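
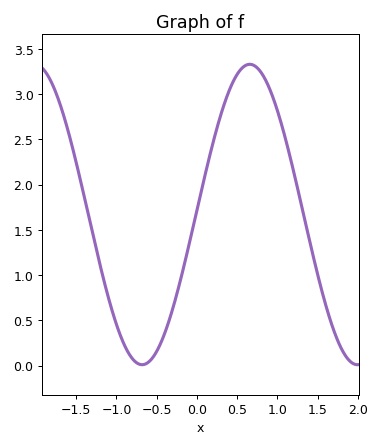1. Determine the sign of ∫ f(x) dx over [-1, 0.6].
positive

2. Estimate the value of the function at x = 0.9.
3.05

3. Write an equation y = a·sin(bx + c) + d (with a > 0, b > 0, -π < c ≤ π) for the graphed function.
y = 1.66sin(2.4x + 0.03) + 1.67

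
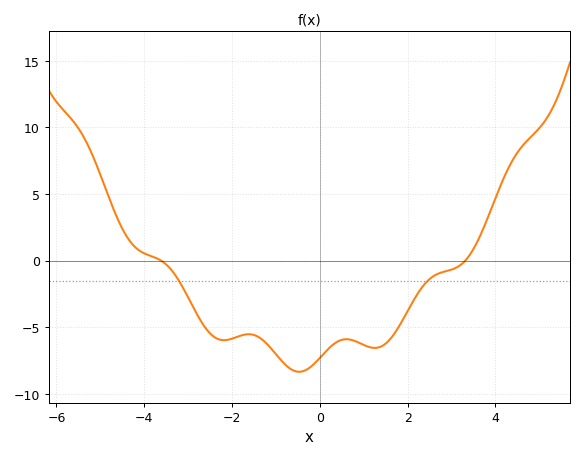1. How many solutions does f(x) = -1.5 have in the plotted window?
2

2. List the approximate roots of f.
-3.62, 3.31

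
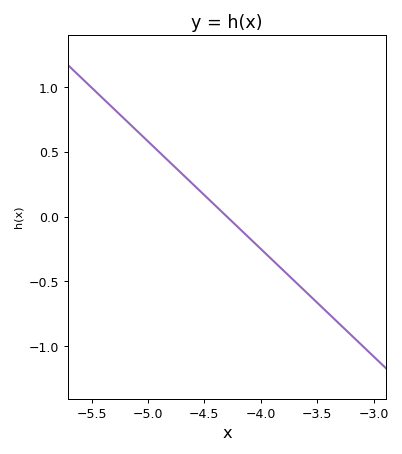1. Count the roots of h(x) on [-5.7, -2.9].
1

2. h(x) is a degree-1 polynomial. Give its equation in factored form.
y = -0.83(x + 4.3)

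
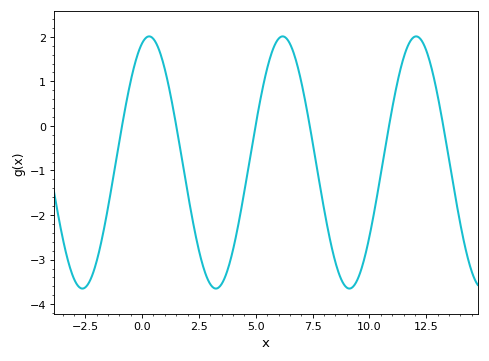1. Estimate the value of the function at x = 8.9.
-3.6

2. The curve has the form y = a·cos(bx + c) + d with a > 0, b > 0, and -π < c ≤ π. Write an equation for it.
y = 2.83cos(1.1x - 0.33) - 0.82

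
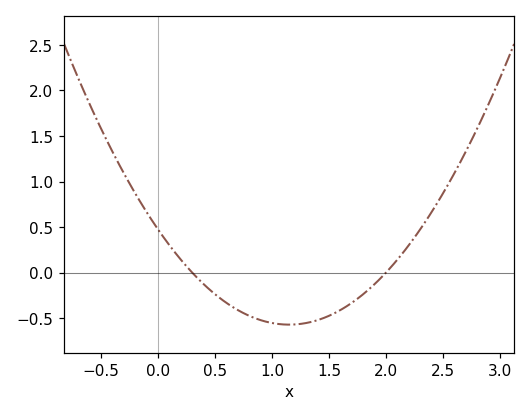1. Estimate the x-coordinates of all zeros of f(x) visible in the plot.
0.3, 2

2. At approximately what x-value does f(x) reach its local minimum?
1.1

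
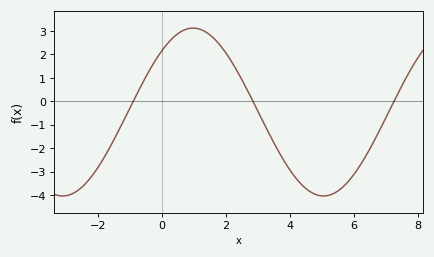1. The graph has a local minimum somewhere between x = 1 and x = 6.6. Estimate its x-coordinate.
5.05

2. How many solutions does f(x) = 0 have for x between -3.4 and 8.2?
3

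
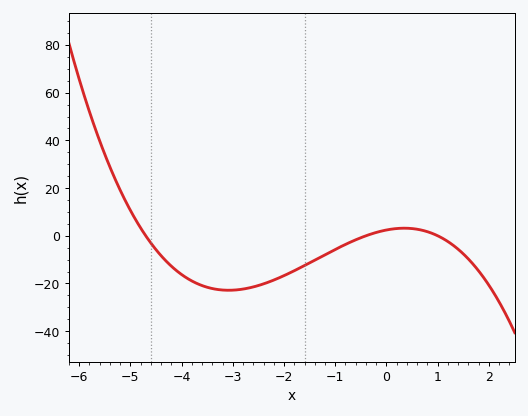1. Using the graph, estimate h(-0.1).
2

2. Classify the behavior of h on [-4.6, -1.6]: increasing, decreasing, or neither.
neither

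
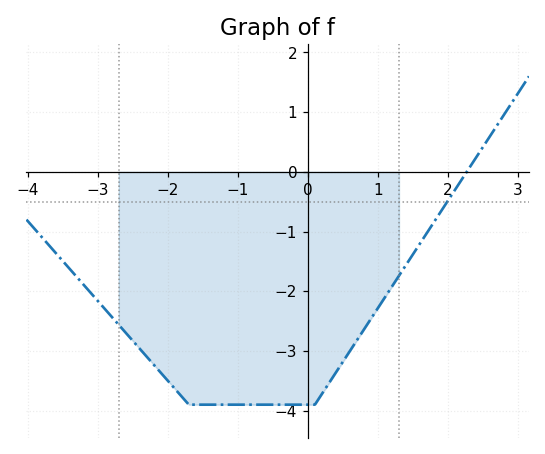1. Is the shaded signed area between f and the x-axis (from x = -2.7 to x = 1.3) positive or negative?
negative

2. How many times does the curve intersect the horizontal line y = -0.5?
1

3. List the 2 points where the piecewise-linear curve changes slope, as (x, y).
(-1.7, -3.9); (0.1, -3.9)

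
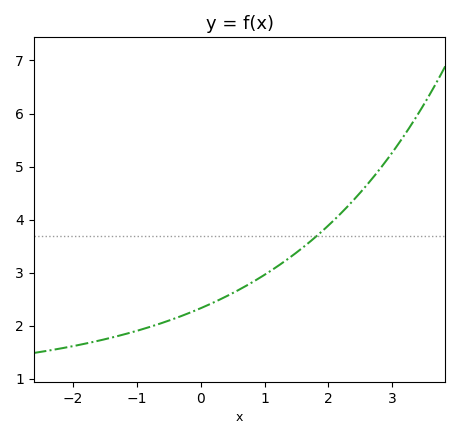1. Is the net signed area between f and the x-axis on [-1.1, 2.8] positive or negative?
positive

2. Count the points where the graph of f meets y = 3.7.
1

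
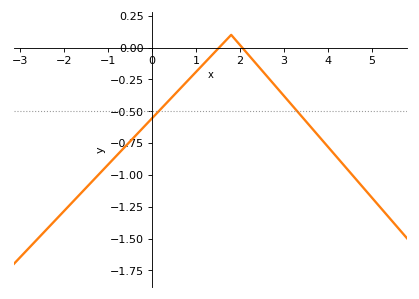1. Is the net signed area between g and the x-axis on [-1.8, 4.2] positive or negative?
negative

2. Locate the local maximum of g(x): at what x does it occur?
1.8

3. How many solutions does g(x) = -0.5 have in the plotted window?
2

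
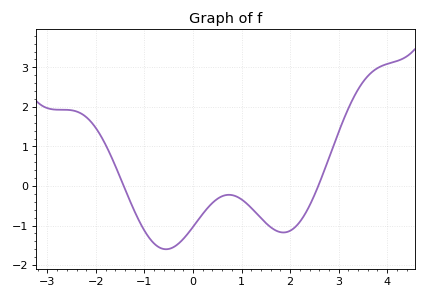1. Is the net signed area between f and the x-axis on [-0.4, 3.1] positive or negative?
negative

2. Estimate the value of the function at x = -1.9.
1.3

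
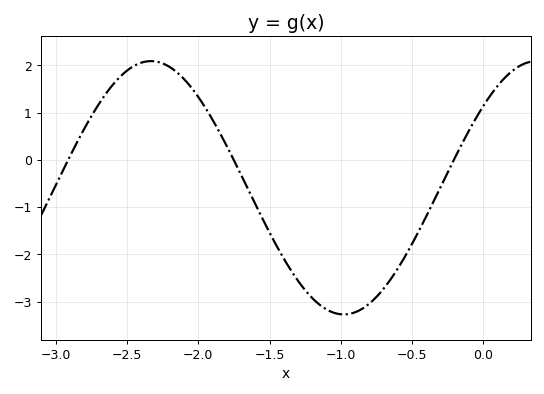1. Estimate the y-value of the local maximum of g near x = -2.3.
2.09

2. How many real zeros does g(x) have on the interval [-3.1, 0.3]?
3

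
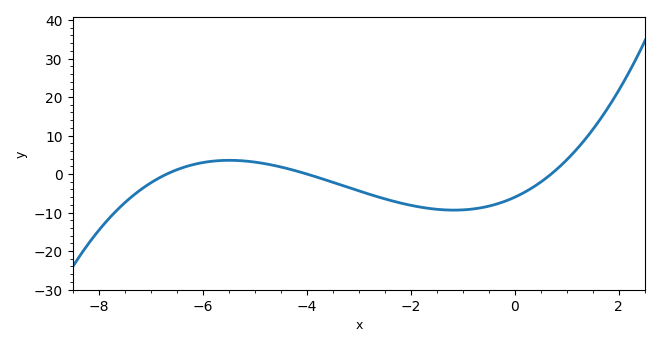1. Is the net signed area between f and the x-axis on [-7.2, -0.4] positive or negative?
negative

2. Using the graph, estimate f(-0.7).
-8.87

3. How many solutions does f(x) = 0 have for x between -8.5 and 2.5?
3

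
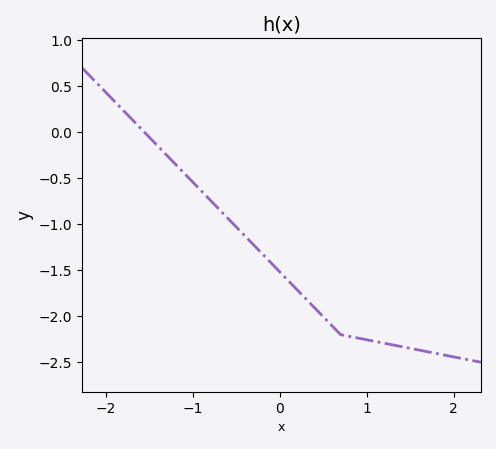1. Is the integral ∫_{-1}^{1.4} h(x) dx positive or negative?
negative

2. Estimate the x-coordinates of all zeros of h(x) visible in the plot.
-1.6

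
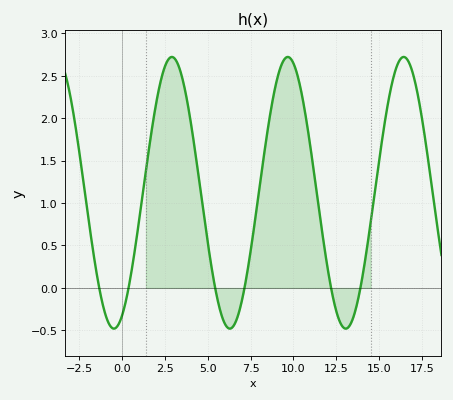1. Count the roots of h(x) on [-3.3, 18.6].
6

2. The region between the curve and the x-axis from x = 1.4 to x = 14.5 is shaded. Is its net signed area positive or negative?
positive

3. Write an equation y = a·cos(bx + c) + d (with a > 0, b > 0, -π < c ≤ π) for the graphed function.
y = 1.6cos(0.93x - 2.71) + 1.12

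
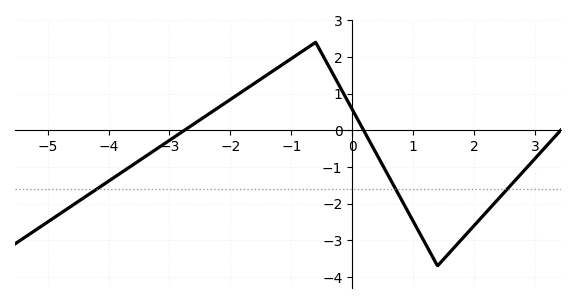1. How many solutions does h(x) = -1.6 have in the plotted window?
3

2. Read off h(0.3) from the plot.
-0.3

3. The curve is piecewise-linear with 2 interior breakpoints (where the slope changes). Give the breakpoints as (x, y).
(-0.6, 2.4); (1.4, -3.7)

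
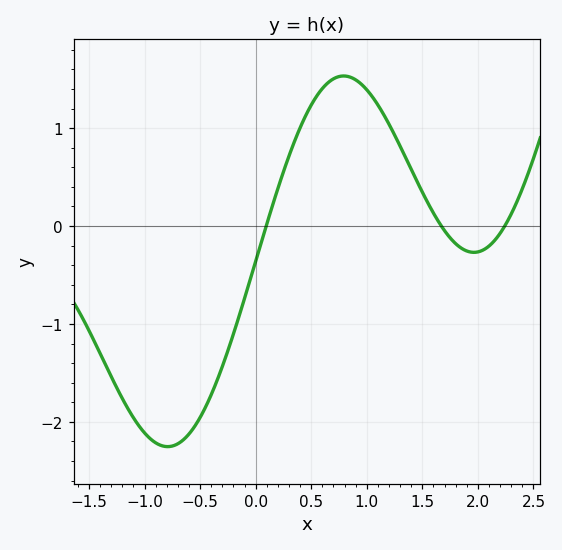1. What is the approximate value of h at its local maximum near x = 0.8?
1.5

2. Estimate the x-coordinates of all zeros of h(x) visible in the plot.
0.1, 1.7, 2.2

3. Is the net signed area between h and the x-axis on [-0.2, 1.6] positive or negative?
positive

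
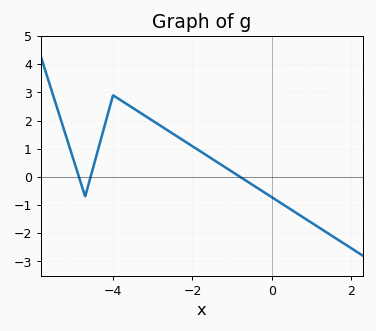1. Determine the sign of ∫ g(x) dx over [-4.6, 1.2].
positive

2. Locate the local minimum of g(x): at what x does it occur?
-4.7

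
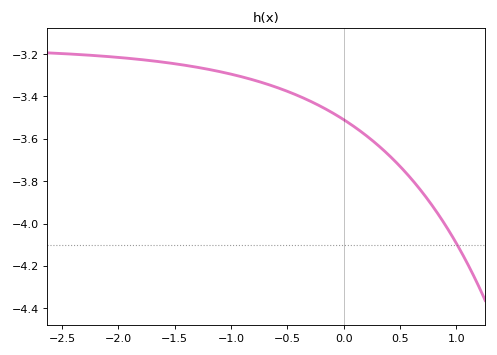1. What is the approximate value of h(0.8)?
-3.93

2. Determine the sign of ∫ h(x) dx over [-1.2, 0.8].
negative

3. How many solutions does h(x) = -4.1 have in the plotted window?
1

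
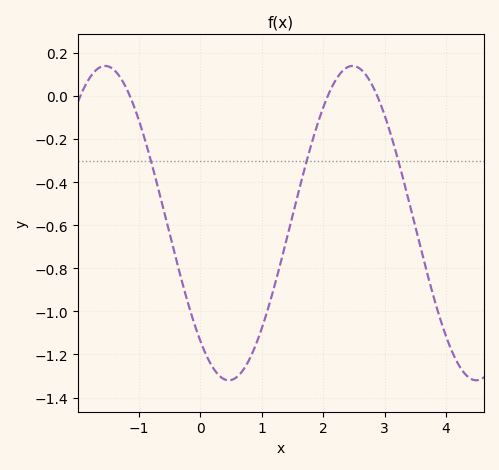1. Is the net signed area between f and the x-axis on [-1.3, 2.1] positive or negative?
negative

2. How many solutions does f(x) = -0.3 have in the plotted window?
3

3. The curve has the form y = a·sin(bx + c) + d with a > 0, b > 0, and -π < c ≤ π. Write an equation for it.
y = 0.73sin(1.6x - 2.3) - 0.59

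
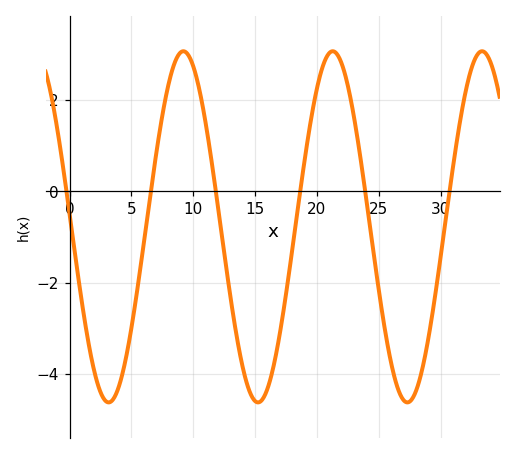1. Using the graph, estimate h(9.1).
3.06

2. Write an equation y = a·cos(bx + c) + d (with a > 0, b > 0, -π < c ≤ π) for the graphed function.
y = 3.84cos(0.52x + 1.5) - 0.78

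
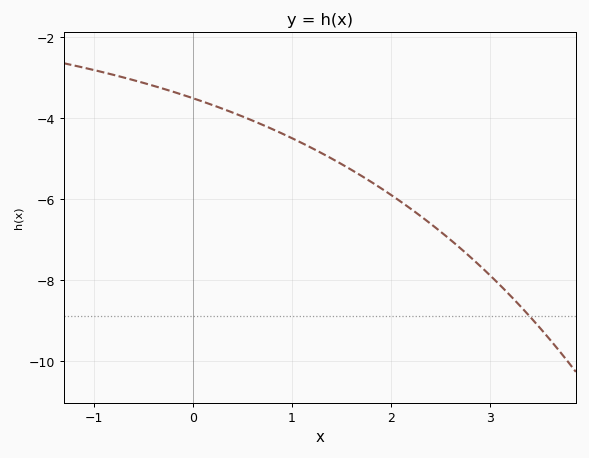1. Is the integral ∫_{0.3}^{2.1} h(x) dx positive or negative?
negative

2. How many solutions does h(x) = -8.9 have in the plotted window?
1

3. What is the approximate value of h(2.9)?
-7.66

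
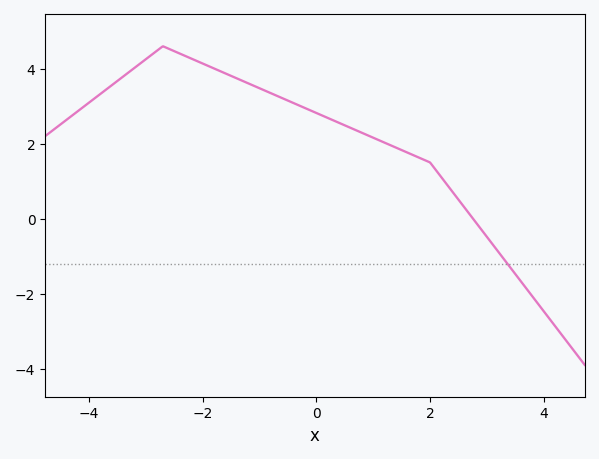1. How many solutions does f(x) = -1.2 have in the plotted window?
1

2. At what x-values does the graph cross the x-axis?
2.76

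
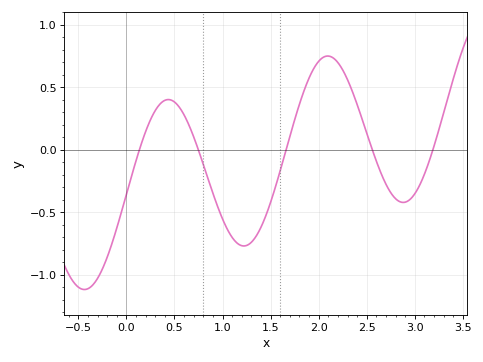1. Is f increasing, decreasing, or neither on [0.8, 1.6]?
neither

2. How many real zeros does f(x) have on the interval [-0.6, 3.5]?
5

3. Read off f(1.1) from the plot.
-0.699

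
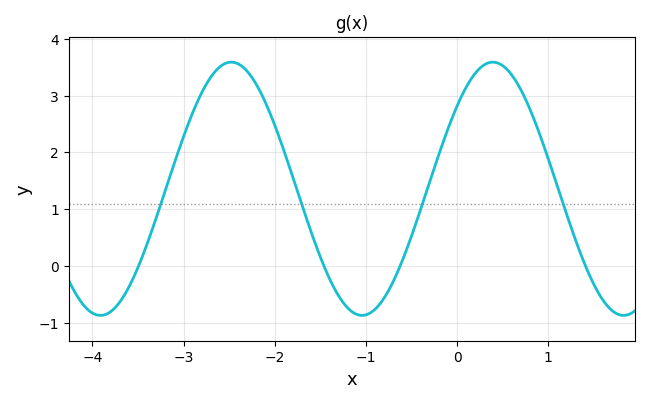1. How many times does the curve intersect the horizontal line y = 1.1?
4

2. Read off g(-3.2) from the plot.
1.33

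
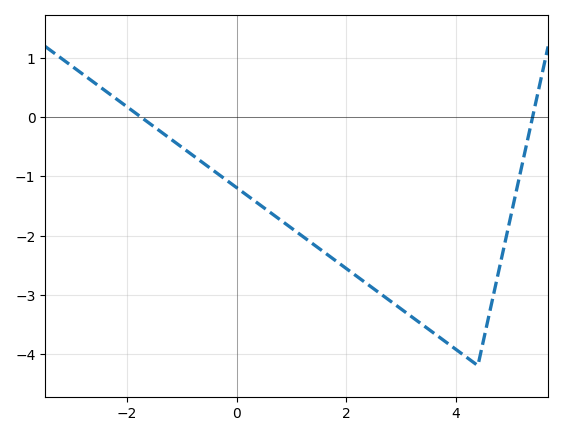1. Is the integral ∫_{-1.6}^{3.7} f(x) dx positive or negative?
negative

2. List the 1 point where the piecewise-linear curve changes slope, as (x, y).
(4.4, -4.2)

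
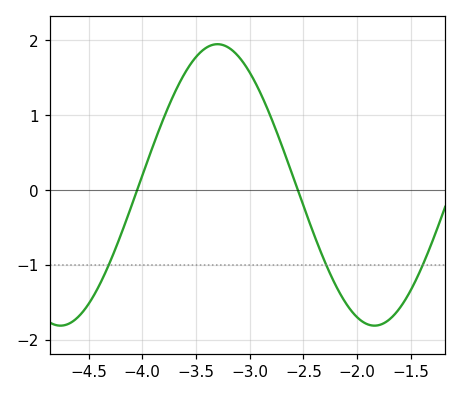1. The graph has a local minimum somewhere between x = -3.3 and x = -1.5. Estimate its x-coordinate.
-1.84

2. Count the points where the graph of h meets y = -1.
3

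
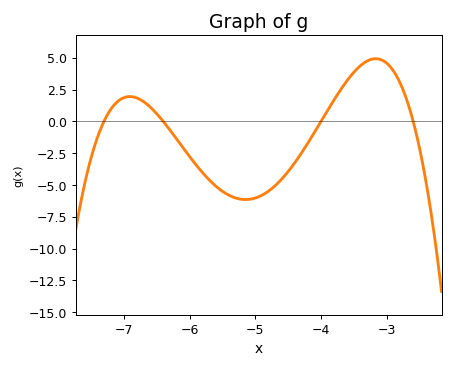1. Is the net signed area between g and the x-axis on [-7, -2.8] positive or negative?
negative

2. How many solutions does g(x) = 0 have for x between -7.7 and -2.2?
4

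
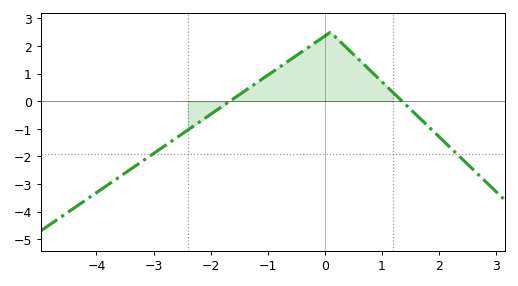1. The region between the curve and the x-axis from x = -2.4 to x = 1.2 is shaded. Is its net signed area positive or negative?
positive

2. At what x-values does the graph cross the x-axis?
-1.6, 1.4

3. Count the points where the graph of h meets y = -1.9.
2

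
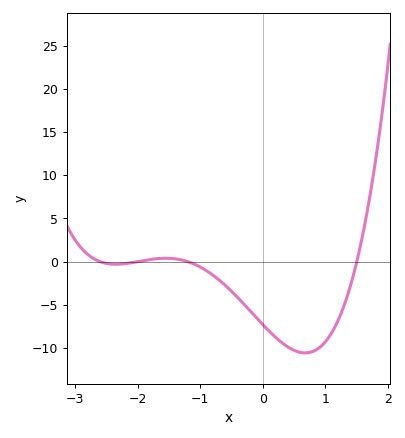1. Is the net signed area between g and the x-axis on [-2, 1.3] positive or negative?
negative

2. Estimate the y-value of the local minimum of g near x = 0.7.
-10.5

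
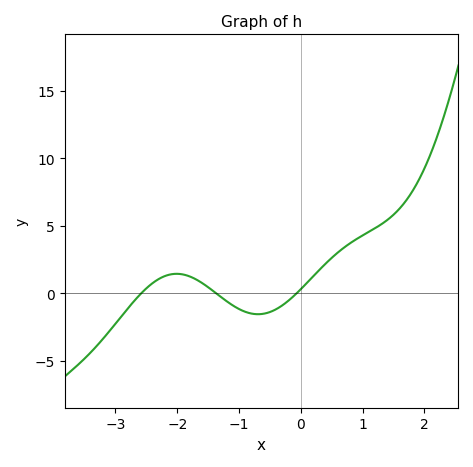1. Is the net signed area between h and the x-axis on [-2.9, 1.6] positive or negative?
positive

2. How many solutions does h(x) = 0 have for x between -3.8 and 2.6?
3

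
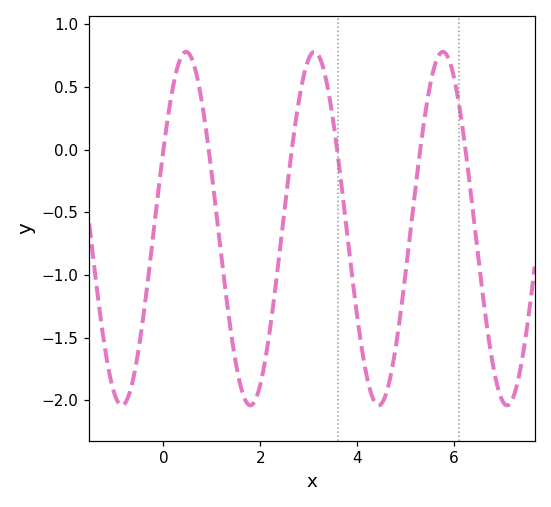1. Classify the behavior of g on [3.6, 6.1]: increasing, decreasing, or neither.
neither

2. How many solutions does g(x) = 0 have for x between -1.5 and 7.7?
6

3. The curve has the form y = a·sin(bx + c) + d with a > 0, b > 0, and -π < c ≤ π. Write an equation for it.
y = 1.41sin(2.37x + 0.462) - 0.63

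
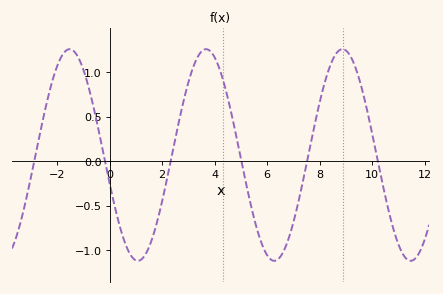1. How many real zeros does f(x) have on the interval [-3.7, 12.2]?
6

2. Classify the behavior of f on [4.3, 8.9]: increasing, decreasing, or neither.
neither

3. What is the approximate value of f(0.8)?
-1.05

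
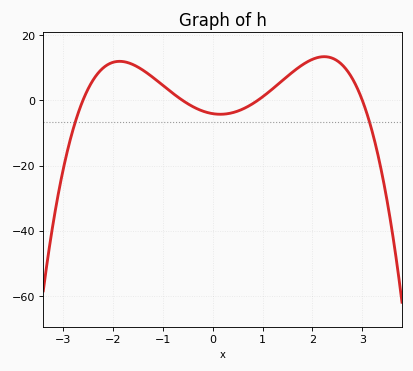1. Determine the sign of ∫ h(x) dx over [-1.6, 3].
positive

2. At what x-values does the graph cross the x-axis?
-2.6, -0.6, 0.9, 3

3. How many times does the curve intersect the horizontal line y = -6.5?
2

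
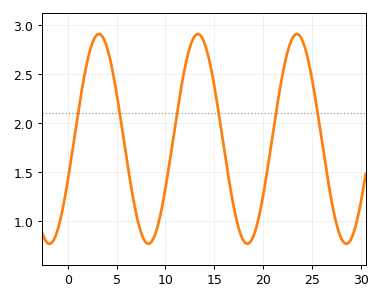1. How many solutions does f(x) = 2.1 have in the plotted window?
6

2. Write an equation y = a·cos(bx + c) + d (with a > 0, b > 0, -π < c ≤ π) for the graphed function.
y = 1.07cos(0.62x - 2) + 1.84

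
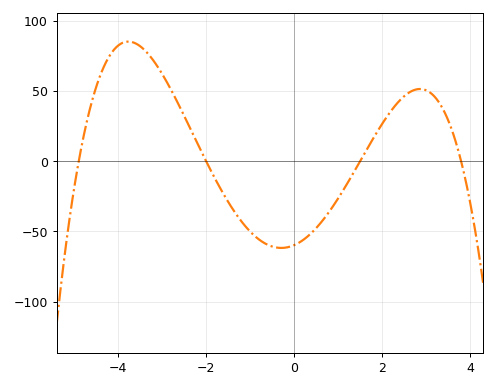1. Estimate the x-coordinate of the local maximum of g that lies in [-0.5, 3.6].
2.86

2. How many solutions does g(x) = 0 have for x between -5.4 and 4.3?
4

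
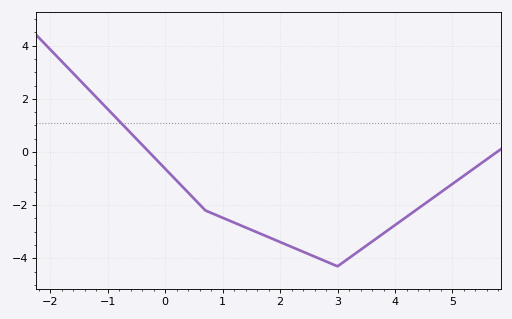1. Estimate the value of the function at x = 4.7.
-1.6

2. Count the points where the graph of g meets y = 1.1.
1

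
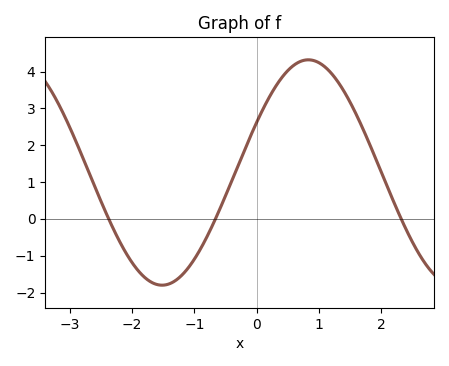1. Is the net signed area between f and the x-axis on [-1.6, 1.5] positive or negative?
positive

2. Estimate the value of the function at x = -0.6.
0.233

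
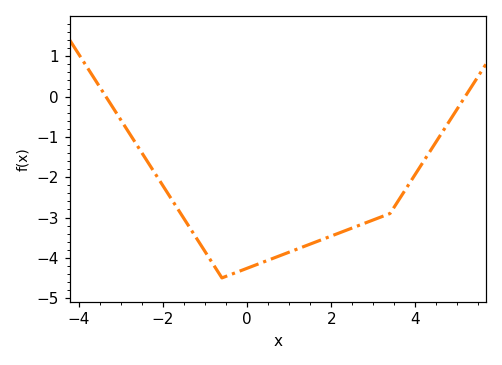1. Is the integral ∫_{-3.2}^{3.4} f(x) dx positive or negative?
negative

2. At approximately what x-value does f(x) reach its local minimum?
-0.599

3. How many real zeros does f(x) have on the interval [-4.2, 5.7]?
2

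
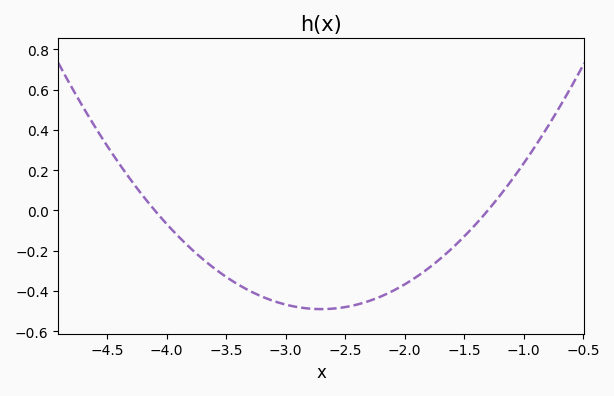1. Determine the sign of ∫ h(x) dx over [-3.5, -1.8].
negative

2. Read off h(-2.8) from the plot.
-0.48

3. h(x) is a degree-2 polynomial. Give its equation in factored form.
y = 0.25(x + 4.1)(x + 1.3)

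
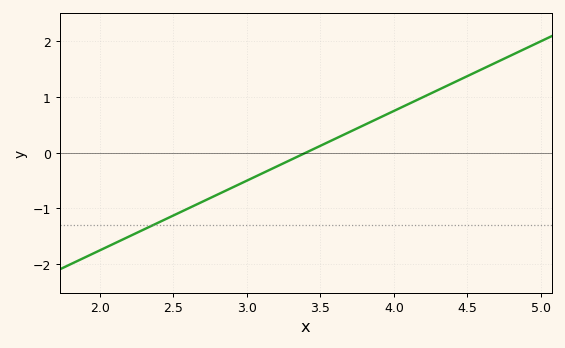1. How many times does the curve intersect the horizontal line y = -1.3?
1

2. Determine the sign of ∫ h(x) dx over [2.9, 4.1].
positive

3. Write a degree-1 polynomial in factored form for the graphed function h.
y = 1.25(x - 3.4)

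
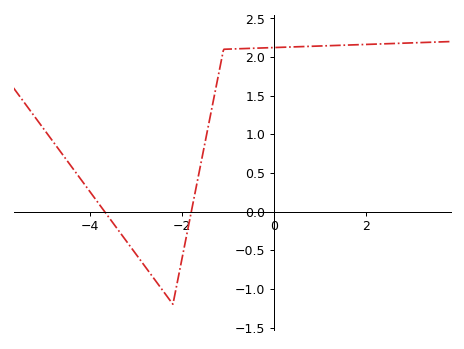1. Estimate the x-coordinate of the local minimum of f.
-2.2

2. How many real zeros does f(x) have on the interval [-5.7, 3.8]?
2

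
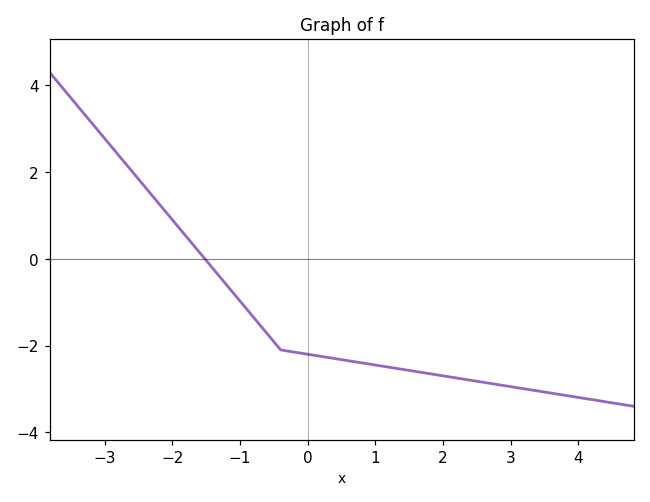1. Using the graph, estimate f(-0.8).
-1.35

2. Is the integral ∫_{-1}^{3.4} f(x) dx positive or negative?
negative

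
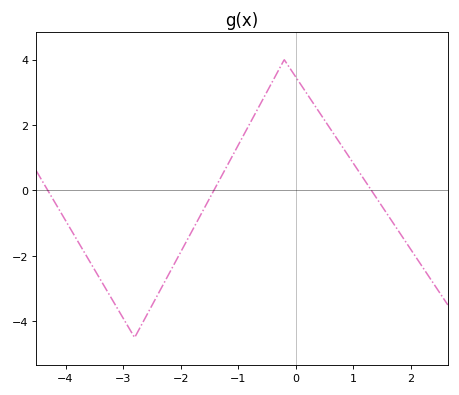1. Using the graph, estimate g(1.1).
0.571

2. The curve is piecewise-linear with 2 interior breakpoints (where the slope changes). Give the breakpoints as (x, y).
(-2.8, -4.5); (-0.2, 4)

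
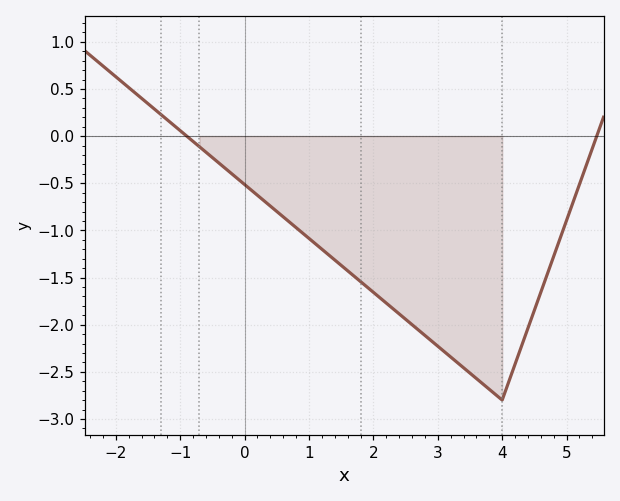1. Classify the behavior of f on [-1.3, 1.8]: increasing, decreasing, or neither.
decreasing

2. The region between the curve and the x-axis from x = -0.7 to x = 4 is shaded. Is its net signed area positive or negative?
negative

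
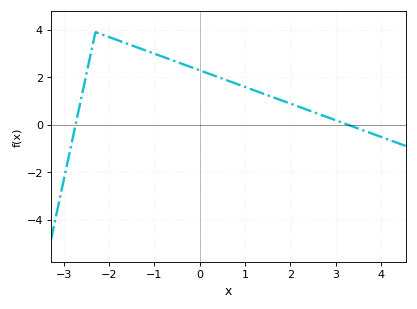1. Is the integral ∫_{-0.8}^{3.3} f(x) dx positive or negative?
positive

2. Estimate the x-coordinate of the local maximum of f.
-2.3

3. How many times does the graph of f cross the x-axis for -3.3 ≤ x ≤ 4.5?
2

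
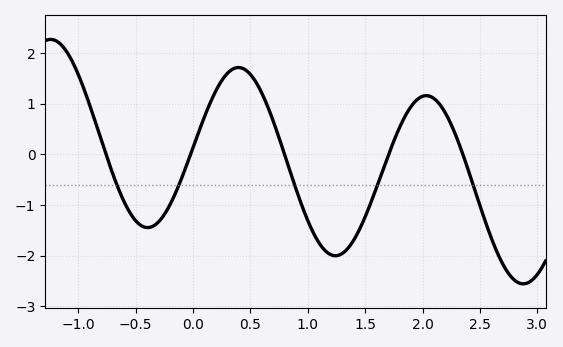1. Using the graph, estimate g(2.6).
-1.7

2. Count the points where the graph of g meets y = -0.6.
5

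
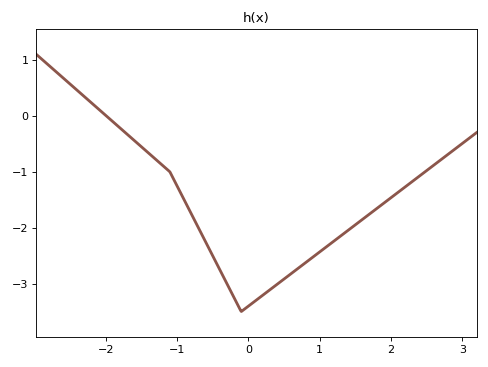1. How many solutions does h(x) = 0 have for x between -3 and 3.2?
1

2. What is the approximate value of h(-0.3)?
-3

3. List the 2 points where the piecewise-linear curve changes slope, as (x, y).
(-1.1, -1); (-0.1, -3.5)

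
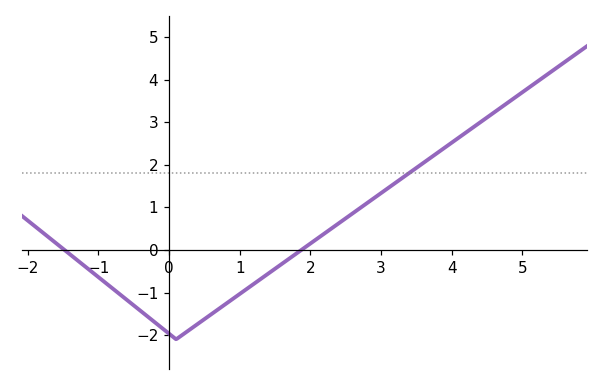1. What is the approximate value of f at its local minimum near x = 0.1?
-2.1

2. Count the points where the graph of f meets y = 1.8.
1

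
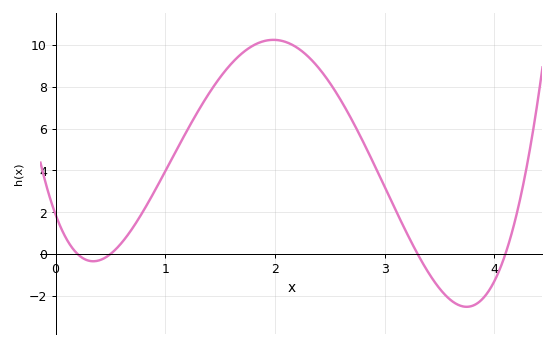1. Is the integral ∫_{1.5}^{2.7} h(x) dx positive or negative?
positive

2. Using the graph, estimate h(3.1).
2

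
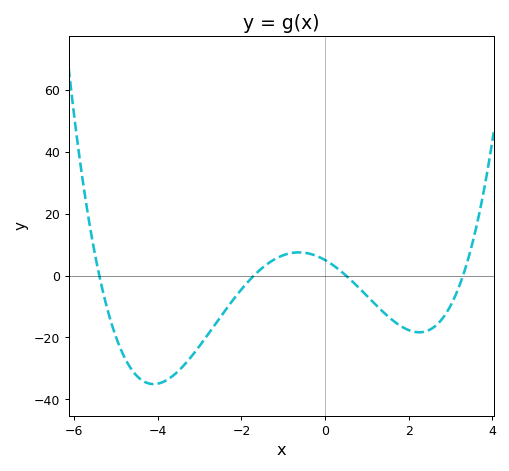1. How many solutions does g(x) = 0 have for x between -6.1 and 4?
4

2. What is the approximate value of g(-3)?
-22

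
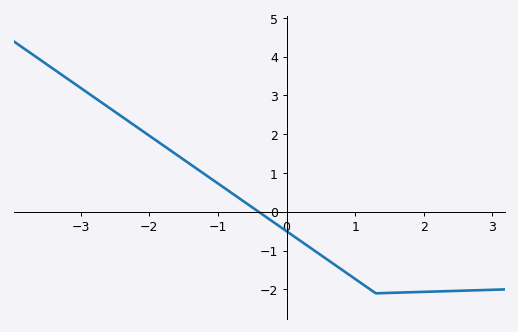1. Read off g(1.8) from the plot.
-2.1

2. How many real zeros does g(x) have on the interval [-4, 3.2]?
1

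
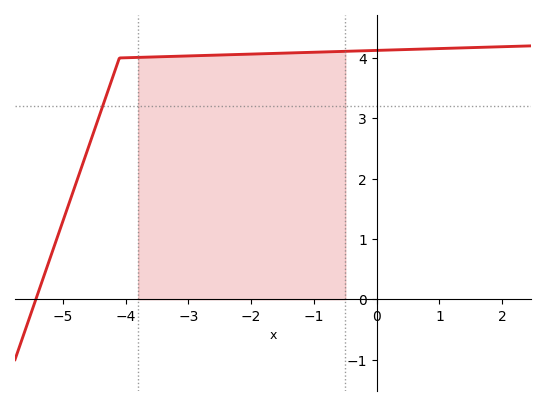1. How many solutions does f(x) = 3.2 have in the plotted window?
1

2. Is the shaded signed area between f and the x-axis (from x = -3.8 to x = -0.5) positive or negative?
positive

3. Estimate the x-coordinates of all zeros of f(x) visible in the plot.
-5.4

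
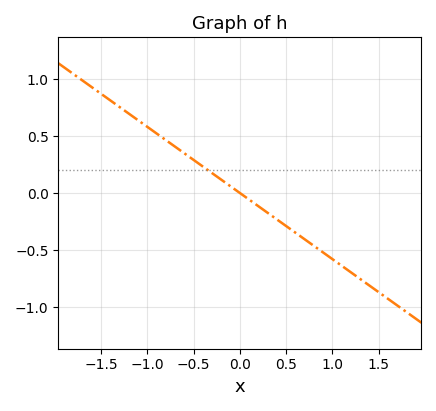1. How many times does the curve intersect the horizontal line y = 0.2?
1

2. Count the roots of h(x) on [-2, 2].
1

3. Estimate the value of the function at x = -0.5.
0.3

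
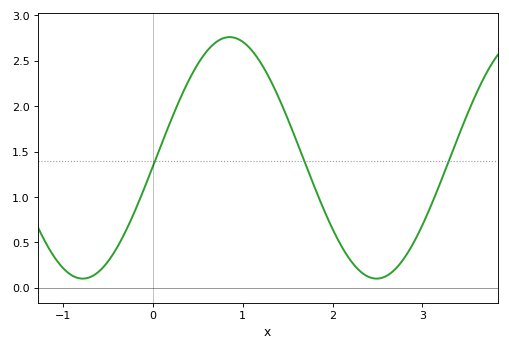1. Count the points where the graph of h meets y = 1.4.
3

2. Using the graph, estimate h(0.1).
1.59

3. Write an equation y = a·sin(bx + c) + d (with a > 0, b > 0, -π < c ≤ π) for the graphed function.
y = 1.33sin(1.92x - 0.07) + 1.43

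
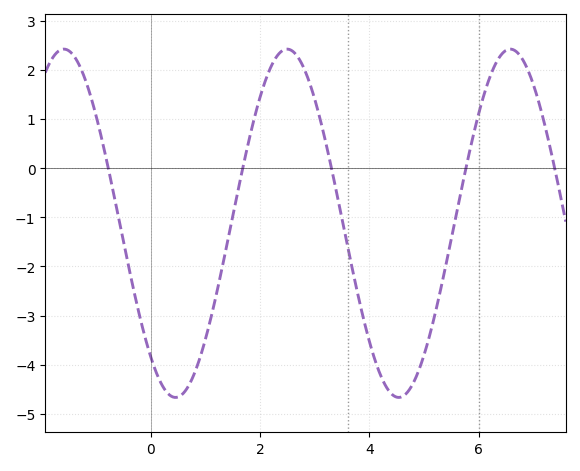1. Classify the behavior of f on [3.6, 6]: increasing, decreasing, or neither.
neither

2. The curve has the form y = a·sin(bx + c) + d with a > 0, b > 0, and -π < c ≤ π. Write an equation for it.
y = 3.55sin(1.54x - 2.27) - 1.12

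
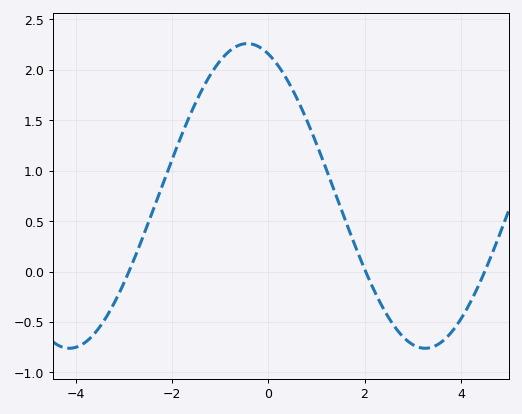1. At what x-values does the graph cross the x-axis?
-2.8, 2, 4.4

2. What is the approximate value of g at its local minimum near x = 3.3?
-0.75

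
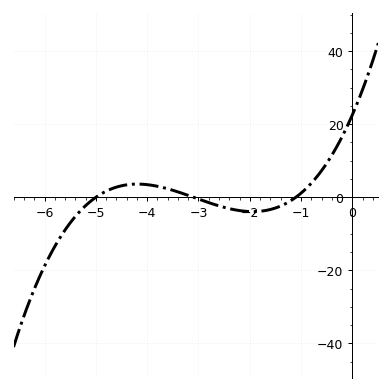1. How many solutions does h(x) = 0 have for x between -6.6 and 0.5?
3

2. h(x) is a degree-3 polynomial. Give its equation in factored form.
y = 1.32(x + 5)(x + 3.1)(x + 1.1)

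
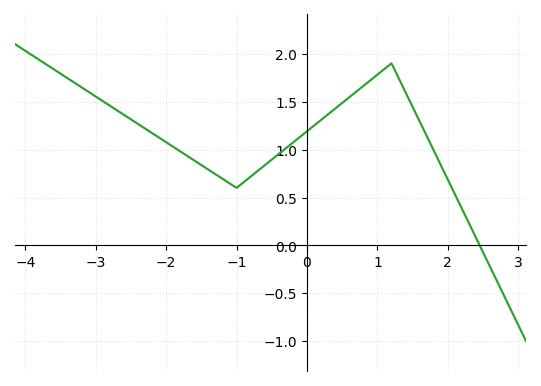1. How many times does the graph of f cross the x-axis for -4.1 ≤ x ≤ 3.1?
1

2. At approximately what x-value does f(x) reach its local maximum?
1.2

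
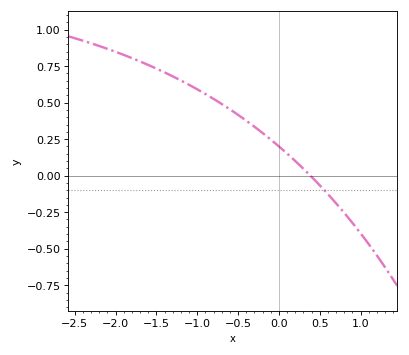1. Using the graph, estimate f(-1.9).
0.827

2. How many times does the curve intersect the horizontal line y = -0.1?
1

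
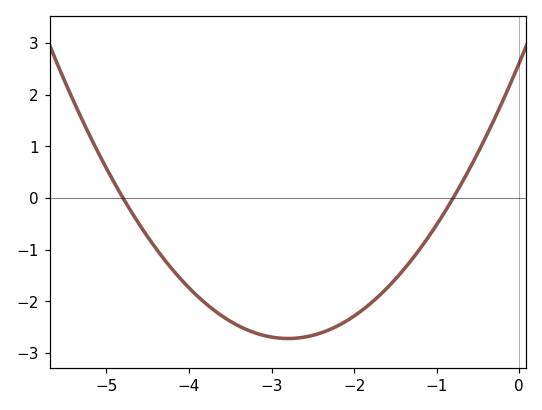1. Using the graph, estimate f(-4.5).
-0.755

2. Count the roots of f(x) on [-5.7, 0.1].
2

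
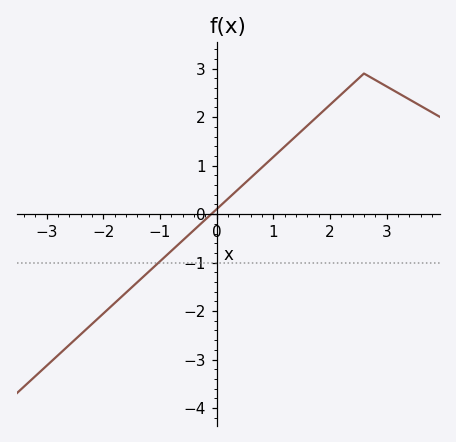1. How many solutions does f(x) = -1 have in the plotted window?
1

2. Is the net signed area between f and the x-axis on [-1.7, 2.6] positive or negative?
positive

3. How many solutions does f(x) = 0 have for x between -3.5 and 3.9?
1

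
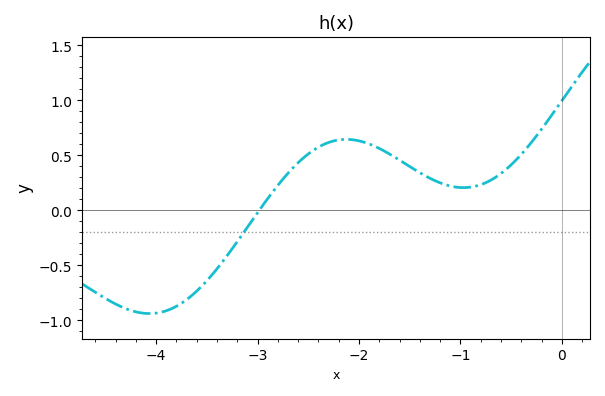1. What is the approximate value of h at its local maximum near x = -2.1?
0.646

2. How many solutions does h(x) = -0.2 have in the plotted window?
1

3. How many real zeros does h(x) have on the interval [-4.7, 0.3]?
1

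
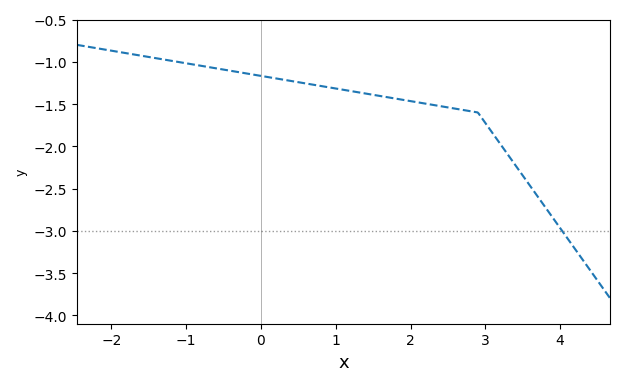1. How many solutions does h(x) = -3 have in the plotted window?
1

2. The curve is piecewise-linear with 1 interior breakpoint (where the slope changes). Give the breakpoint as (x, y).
(2.9, -1.6)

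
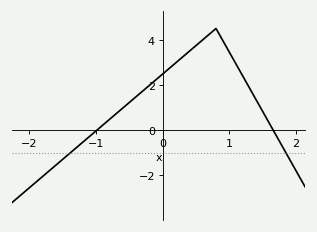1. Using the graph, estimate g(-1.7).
-1.8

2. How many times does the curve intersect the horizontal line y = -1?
2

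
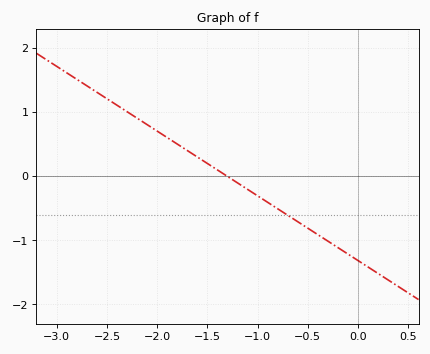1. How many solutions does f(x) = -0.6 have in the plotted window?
1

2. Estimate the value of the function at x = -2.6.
1.31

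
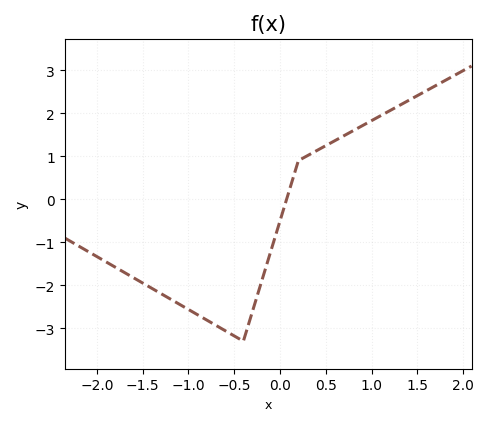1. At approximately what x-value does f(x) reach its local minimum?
-0.401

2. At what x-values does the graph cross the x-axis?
0.071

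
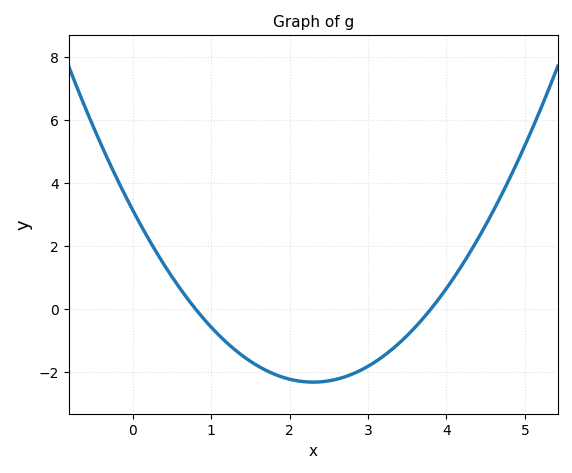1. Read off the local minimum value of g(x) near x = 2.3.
-2.4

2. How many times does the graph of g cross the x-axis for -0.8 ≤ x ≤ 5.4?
2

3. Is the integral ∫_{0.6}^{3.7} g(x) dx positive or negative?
negative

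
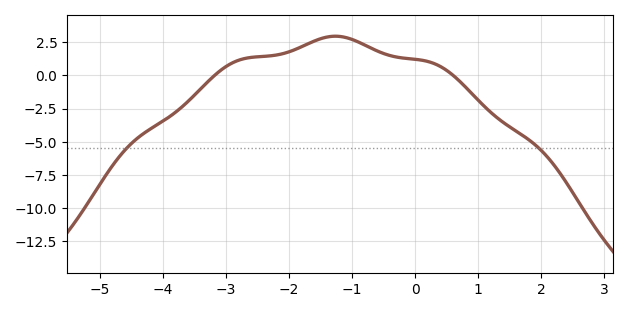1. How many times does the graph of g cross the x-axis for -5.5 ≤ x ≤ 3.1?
2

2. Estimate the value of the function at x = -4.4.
-4.8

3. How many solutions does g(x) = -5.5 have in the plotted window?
2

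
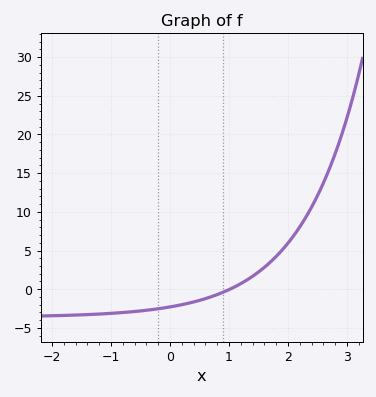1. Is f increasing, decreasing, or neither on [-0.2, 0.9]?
increasing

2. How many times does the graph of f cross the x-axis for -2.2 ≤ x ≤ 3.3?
1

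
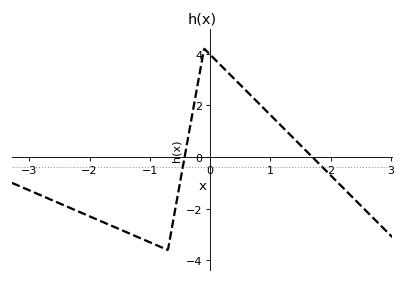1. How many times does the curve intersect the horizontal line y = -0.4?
2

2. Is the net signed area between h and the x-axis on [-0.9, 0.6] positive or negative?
positive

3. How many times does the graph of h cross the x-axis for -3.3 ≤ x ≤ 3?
2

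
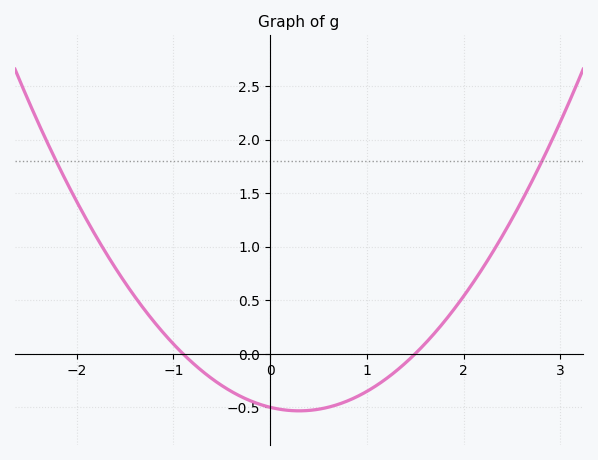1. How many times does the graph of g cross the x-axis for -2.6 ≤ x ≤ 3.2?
2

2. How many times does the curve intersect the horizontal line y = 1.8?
2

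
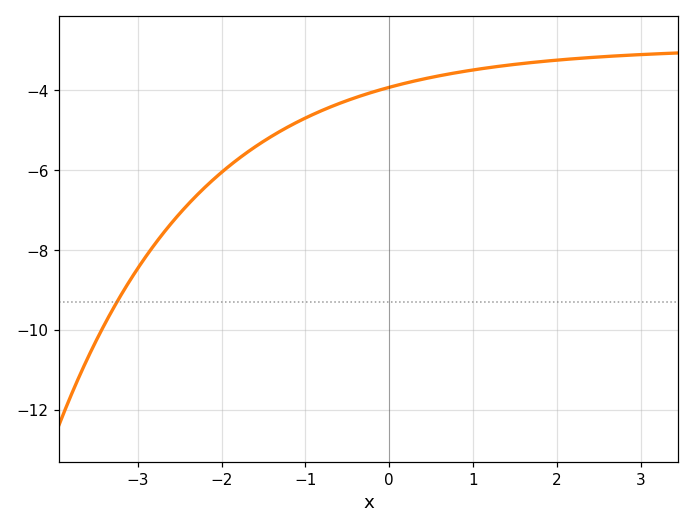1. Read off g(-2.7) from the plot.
-7.59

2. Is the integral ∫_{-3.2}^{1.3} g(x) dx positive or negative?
negative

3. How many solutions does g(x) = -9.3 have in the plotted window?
1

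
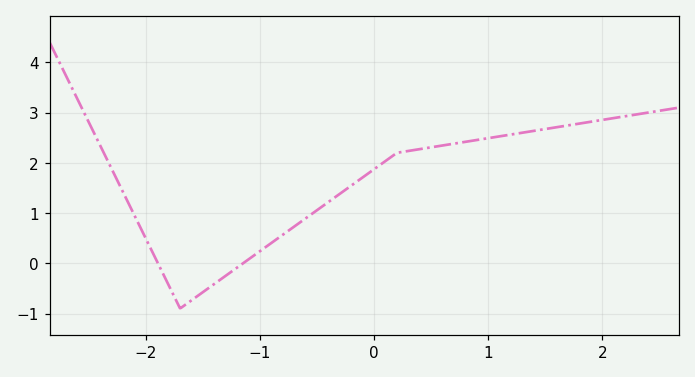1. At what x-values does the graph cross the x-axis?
-1.9, -1.1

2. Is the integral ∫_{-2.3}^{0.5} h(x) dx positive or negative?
positive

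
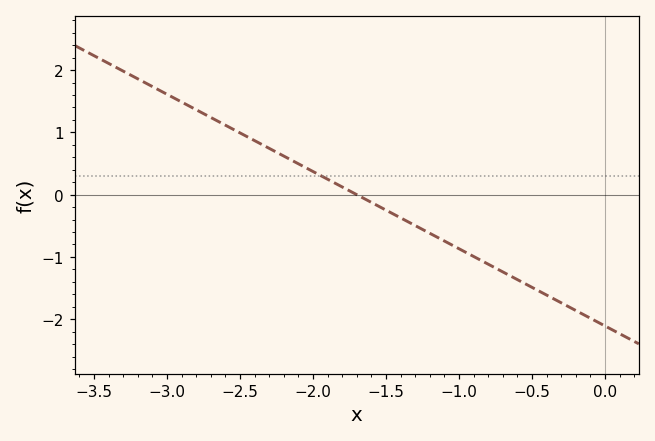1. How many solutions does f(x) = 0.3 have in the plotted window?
1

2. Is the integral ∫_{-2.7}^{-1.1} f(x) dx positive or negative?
positive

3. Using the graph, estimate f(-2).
0.372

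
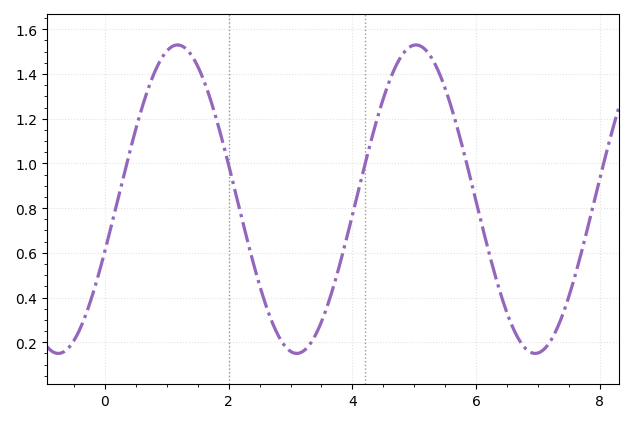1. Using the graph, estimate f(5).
1.53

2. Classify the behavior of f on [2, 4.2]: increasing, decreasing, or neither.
neither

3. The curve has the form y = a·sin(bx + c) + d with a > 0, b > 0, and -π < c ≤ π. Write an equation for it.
y = 0.69sin(1.63x - 0.342) + 0.84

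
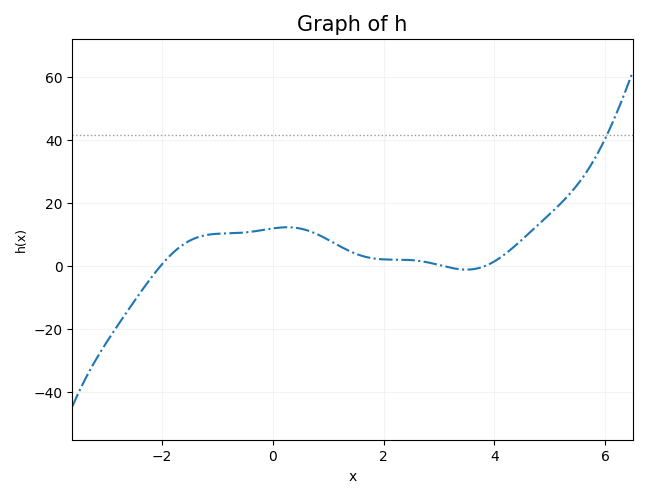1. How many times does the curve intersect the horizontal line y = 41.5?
1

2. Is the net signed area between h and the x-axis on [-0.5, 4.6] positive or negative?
positive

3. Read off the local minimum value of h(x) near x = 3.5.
-2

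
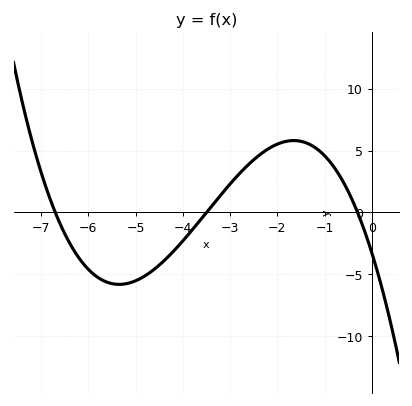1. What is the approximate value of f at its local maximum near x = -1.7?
6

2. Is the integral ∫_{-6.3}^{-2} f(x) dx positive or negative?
negative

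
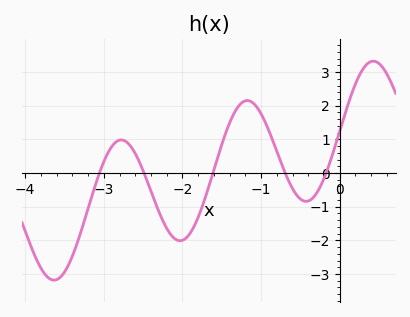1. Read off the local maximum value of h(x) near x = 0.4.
3.32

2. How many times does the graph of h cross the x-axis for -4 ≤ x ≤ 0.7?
5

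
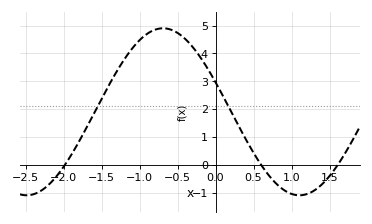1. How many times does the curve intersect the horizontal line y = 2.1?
2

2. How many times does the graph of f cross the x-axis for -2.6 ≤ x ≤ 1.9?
3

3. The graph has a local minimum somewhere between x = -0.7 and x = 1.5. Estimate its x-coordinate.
1.1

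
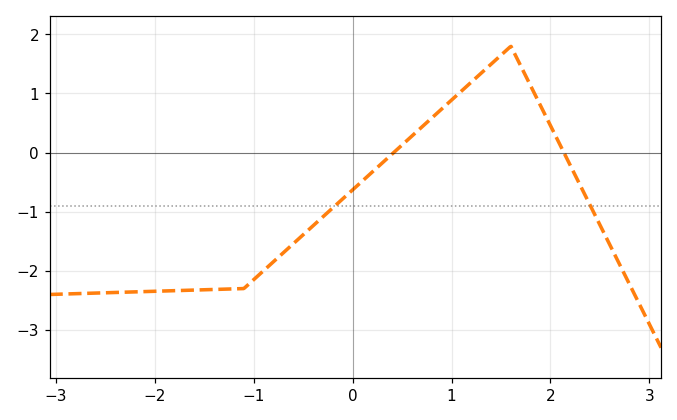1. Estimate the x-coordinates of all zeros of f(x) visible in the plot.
0.4, 2.1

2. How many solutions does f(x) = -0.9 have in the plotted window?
2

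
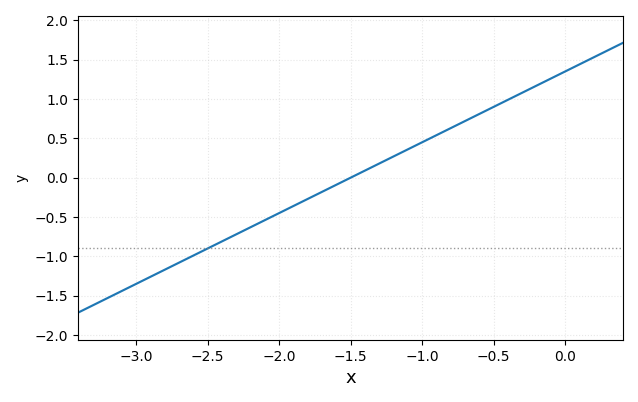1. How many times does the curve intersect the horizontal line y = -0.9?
1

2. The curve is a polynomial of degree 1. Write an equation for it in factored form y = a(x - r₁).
y = 0.9(x + 1.5)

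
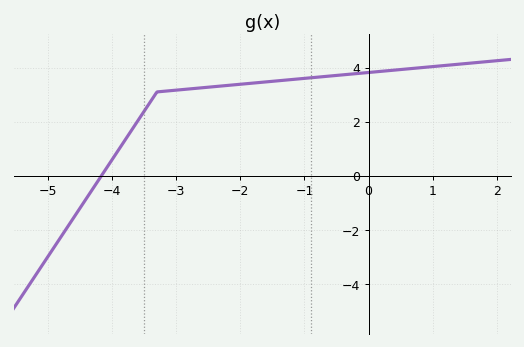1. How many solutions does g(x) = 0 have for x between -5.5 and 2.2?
1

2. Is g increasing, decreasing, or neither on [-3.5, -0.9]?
increasing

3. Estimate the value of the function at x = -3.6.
2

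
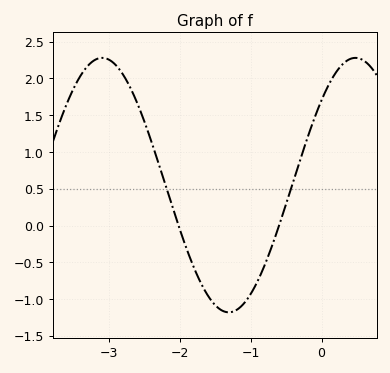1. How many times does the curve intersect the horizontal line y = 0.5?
2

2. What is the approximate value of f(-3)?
2.26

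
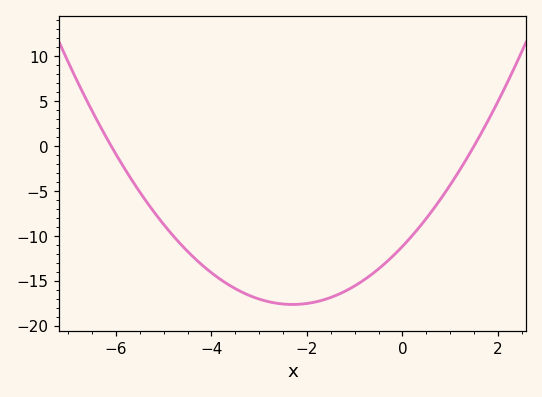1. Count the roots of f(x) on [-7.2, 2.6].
2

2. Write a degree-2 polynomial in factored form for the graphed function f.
y = 1.22(x + 6.1)(x - 1.5)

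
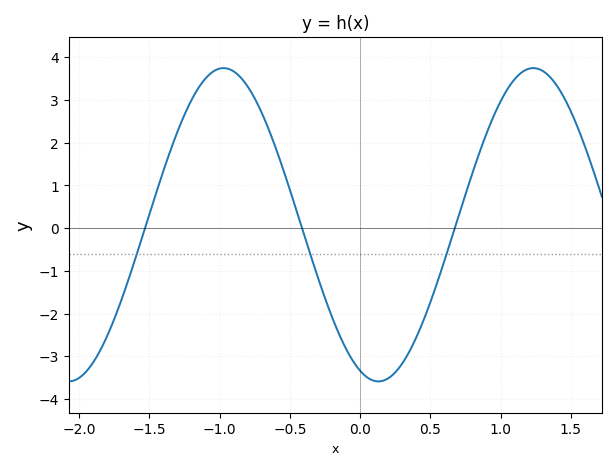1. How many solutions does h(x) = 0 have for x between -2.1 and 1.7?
3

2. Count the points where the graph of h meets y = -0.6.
3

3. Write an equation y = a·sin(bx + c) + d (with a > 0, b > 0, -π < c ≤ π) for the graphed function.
y = 3.67sin(2.85x - 1.94) + 0.08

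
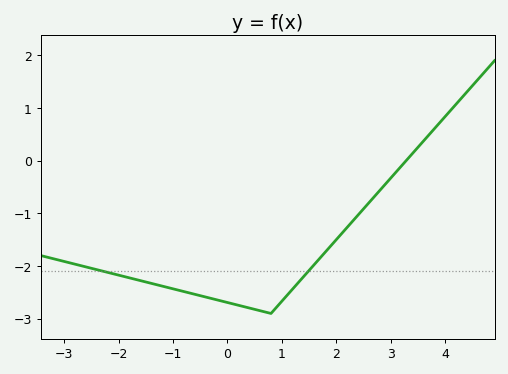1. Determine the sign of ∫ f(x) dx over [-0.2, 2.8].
negative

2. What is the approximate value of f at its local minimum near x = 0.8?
-2.9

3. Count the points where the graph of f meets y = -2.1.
2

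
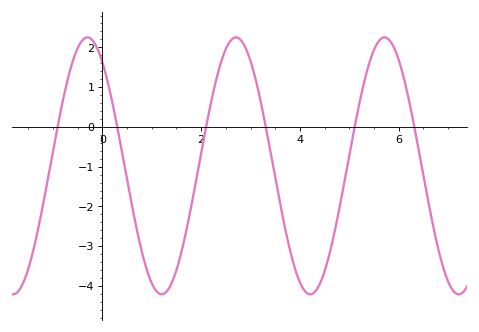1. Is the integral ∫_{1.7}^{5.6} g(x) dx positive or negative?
negative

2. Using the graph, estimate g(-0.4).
2.2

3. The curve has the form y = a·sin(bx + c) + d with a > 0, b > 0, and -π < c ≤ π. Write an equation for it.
y = 3.23sin(2.1x + 2.2) - 0.98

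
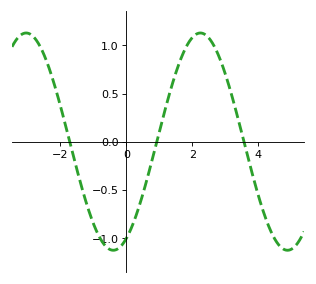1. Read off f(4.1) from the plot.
-0.672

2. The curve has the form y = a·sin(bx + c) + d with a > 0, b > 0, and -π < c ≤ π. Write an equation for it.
y = 1.13sin(1.19x - 1.1) + 0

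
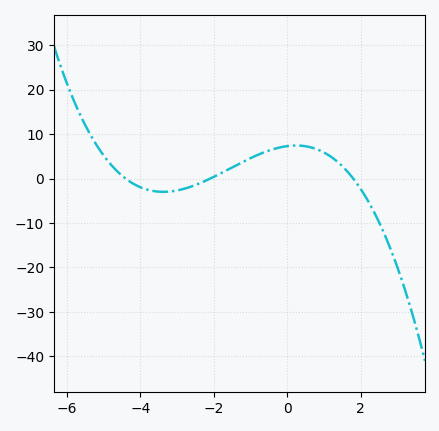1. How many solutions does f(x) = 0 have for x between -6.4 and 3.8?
3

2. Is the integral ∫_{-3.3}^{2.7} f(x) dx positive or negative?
positive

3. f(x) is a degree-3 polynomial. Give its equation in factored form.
y = -0.44(x + 4.4)(x + 2.1)(x - 1.8)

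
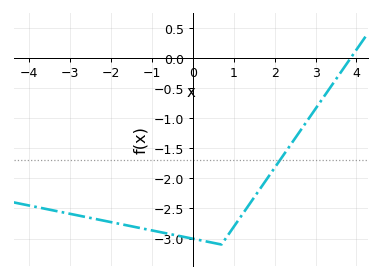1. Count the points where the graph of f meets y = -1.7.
1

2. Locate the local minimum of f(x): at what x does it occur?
0.8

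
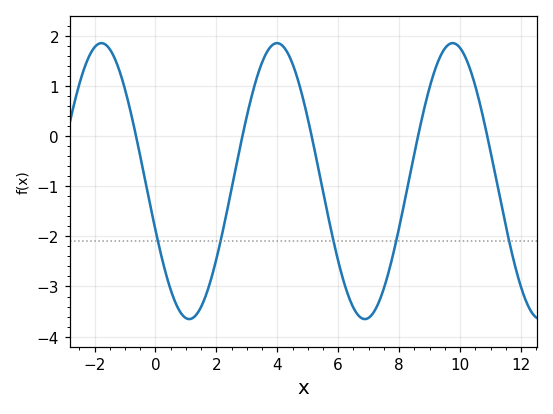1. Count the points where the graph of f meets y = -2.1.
5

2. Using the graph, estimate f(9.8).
1.8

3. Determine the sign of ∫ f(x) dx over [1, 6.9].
negative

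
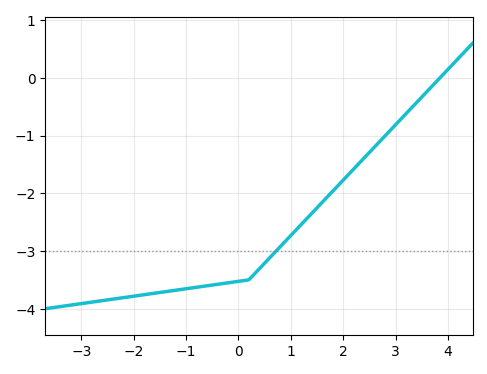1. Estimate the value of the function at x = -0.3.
-3.6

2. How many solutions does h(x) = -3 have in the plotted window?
1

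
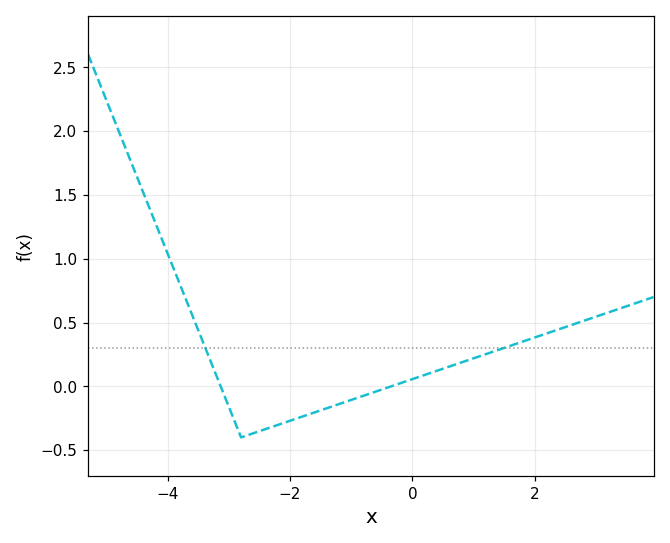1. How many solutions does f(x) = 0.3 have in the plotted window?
2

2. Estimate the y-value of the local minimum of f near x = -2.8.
-0.4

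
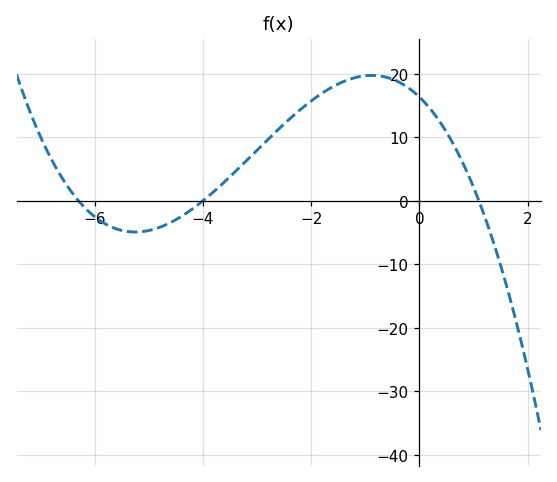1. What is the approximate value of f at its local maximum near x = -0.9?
20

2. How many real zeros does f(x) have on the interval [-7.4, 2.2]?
3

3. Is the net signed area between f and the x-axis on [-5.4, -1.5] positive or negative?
positive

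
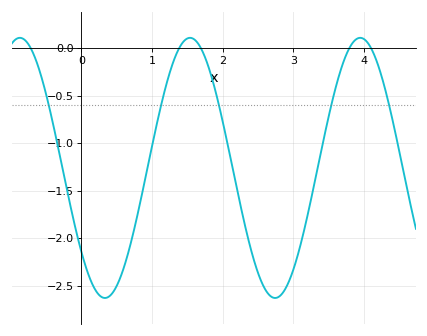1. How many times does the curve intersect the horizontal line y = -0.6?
5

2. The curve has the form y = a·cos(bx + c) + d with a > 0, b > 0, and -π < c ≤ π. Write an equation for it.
y = 1.37cos(2.6x + 2.3) - 1.26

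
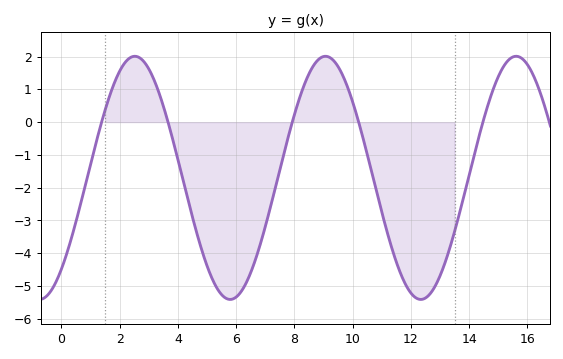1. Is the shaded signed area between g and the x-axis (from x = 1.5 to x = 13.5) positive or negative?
negative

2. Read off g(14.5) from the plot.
0.1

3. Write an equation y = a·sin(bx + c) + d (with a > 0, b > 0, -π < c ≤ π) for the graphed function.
y = 3.71sin(0.96x - 0.85) - 1.7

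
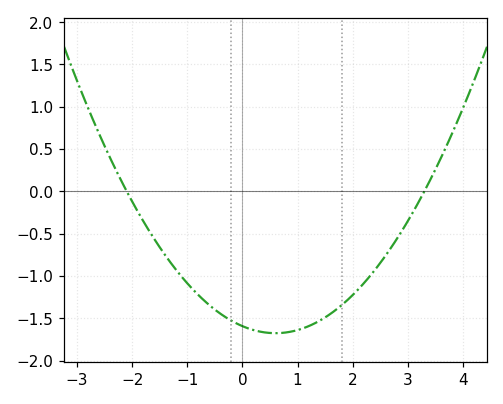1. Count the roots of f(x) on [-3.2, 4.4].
2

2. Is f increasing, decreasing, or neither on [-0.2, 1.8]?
neither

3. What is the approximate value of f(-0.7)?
-1.3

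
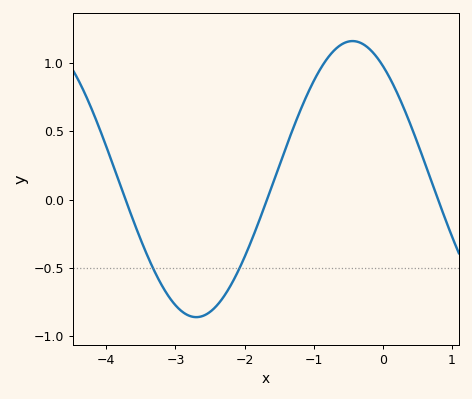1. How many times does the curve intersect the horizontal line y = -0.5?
2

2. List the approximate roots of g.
-3.72, -1.68, 0.799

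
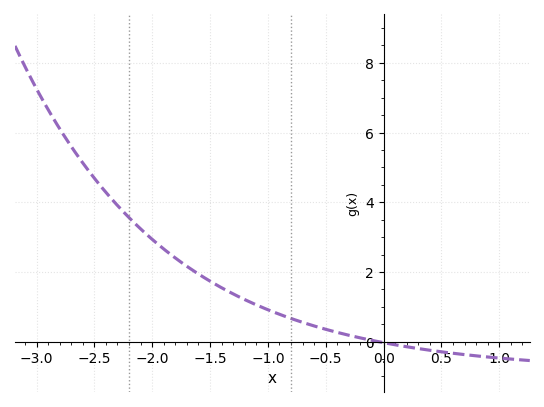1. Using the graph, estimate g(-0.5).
0.4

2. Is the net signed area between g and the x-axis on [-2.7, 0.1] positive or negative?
positive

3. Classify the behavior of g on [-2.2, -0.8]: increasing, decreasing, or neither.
decreasing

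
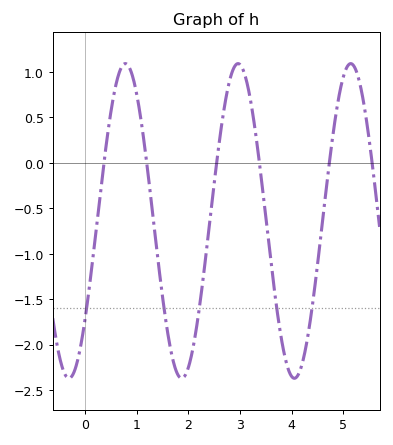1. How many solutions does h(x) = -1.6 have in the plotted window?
5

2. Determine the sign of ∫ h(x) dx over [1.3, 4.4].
negative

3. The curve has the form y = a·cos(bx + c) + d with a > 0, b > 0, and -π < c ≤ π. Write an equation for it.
y = 1.73cos(2.9x - 2.2) - 0.64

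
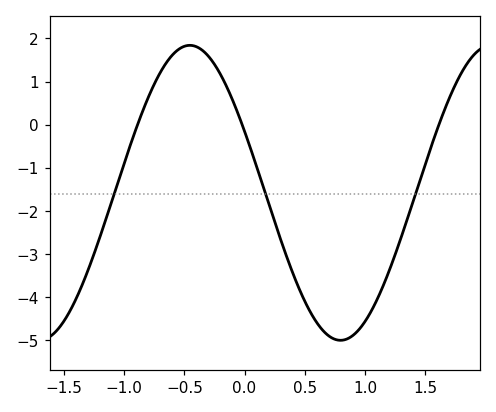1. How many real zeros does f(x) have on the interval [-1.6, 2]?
3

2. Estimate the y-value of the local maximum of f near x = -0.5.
1.84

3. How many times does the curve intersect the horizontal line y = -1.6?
3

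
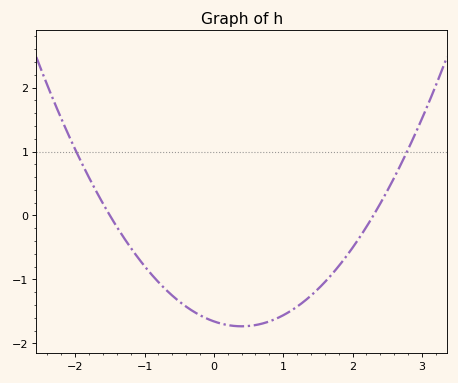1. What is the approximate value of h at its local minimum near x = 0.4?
-1.73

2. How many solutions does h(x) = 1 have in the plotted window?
2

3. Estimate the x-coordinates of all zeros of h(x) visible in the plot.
-1.5, 2.3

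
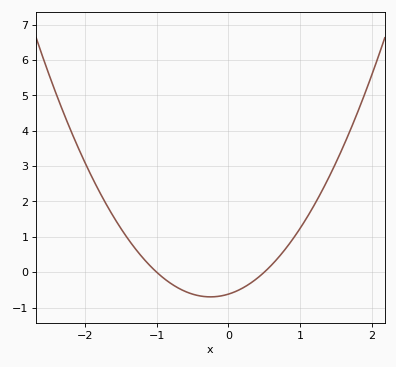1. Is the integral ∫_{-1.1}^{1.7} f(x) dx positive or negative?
positive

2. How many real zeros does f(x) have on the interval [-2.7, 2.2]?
2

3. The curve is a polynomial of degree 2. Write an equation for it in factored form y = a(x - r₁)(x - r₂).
y = 1.24(x + 1)(x - 0.5)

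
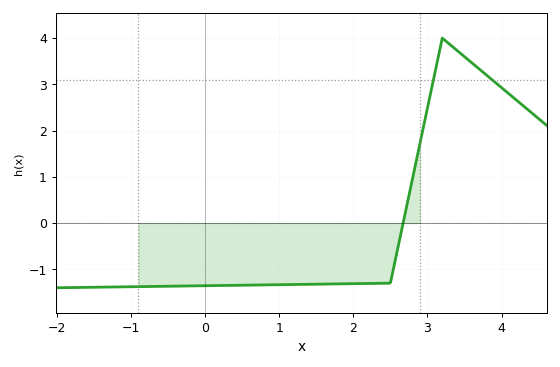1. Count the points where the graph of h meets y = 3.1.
2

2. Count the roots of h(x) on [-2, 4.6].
1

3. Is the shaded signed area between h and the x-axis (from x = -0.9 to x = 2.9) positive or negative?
negative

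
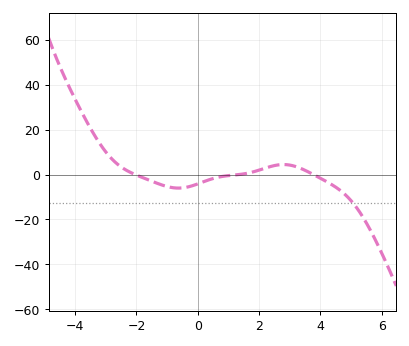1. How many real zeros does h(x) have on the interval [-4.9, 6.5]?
3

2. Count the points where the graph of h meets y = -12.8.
1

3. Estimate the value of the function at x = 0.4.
-2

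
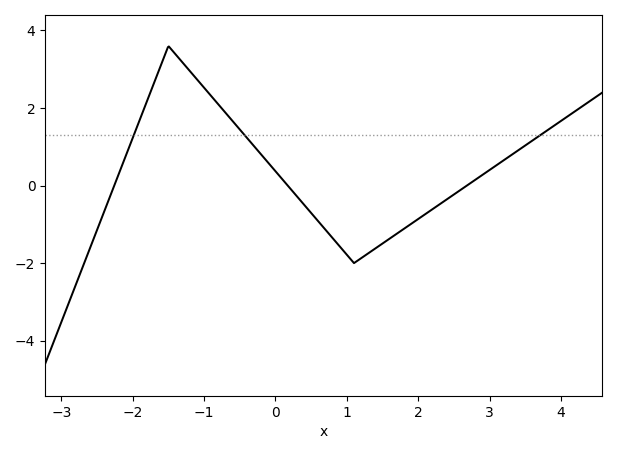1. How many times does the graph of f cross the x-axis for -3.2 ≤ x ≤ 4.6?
3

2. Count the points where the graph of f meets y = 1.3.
3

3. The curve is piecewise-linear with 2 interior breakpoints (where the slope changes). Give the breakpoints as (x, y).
(-1.5, 3.6); (1.1, -2)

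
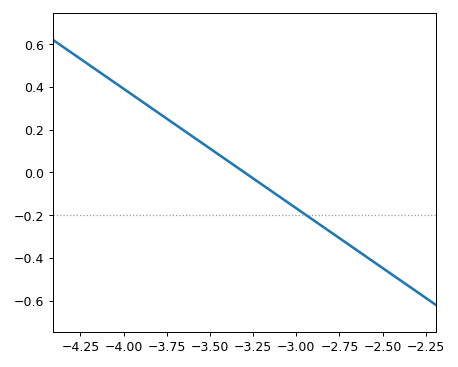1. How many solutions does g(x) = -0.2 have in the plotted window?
1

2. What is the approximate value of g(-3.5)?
0.112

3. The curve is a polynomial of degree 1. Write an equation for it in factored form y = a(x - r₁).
y = -0.56(x + 3.3)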